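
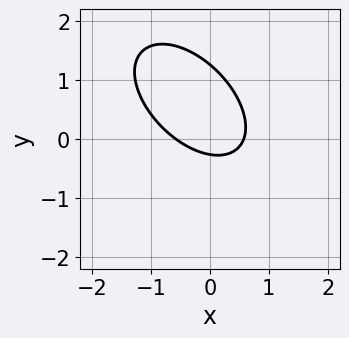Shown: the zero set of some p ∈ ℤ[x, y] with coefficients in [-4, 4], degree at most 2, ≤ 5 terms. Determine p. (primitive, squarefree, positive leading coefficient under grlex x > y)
The degree is 2 — a generic line meets the curve in up to 2 points.
Putting this together gives p.

3*x^2 + 3*x*y + 3*y^2 - 3*y - 1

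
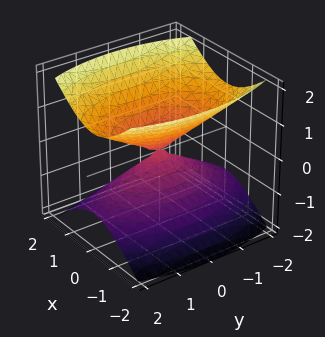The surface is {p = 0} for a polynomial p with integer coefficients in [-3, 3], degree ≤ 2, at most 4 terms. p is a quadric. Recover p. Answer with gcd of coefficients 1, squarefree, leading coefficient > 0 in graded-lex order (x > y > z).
(a) I count 2 distinct pieces. Treating them together as one polynomial.
(b) deg p = 2. Two nappes meeting at a single point; a quadric.
(c) Symmetries: it's symmetric under z → −z, forcing even powers of z; the x ↦ −x reflection is a symmetry, so x appears only in even powers; the y ↦ −y reflection is a symmetry, so y appears only in even powers.
(d) Checking where it meets the axes: one z-axis crossing is at z = 0; it meets the y-axis at y = 0 (among the integer gridlines).
(e) Putting this together gives p.

3*x^2 + y^2 - 3*z^2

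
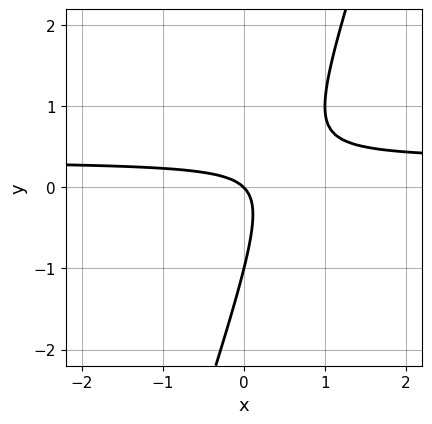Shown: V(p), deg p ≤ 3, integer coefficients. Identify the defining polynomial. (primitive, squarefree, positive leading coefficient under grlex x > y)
3*x*y - y^2 - x - y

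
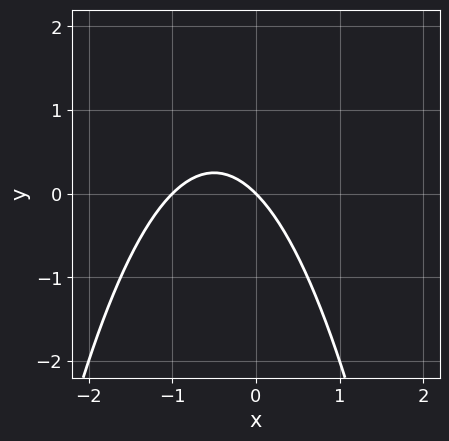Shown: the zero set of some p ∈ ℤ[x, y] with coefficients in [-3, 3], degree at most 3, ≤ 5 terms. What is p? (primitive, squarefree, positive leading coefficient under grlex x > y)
(a) deg p = 2. A generic line meets the curve in up to 2 points.
(b) Observable constraints: the x-axis gridline crossings are at x ∈ {-1, 0}; one y-axis crossing is at y = 0.
(c) Matching integer coefficients to the picture gives p.

x^2 + x + y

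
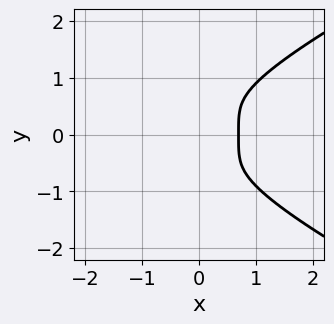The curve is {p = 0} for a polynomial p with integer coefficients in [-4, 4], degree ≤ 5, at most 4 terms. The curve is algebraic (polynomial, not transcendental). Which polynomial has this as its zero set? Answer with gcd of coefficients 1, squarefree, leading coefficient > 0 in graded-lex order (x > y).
3*y^4 - 3*x^3 + 1

(a) The degree is 4 — no degree-3 curve has this shape.
(b) Symmetries: mirror symmetry y ↦ −y ⇒ only even powers of y.
(c) From the visible intercepts: it misses every integer gridline on the y-axis.
(d) Putting this together gives p.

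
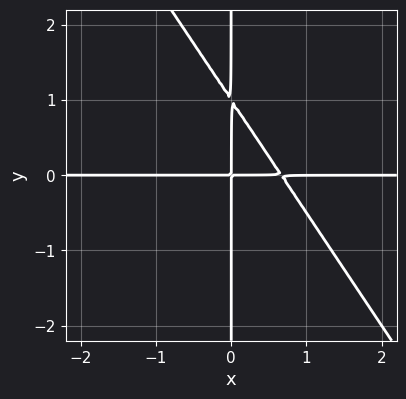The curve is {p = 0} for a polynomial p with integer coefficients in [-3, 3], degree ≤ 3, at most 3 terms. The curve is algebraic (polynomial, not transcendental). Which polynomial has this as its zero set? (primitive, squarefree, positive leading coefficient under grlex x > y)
deg p = 3. A generic line meets the curve in up to 3 points.
From the axis intercepts and sections: every point of the y-axis in the box is on the curve; the visible x-axis segment lies entirely on the curve.
These observations pin down the coefficients.

3*x^2*y + 2*x*y^2 - 2*x*y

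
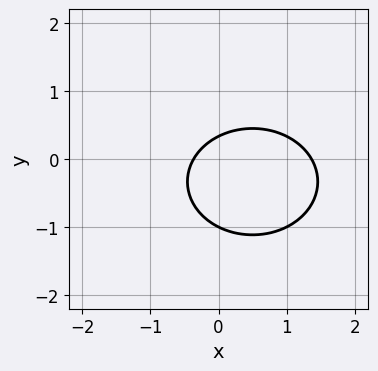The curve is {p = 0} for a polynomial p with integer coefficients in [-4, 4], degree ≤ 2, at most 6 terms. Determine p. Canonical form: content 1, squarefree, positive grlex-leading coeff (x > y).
2*x^2 + 3*y^2 - 2*x + 2*y - 1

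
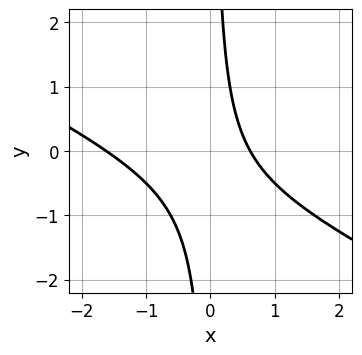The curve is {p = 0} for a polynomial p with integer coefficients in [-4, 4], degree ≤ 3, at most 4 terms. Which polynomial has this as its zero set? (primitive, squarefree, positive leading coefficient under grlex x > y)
x^2 + 2*x*y + x - 1

First, the degree is 2 — the shape is more complex than any degree-1 curve.
Next, from the axis intercepts and sections: the curve avoids every integer y-axis point in the box.
Finally, matching integer coefficients to the picture gives p.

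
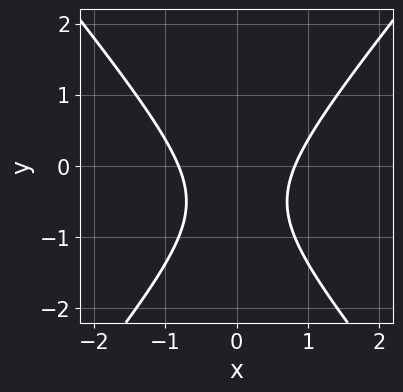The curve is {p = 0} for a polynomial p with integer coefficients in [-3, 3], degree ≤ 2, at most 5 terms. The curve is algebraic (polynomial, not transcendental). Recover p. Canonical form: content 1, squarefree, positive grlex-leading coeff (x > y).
1. deg p = 2. A generic line meets the curve in up to 2 points.
2. Symmetries: mirror symmetry x ↦ −x ⇒ only even powers of x.
3. Checking where it meets the axes: the curve avoids every integer y-axis point in the box.
4. Assembling these constraints gives the stated polynomial.

3*x^2 - 2*y^2 - 2*y - 2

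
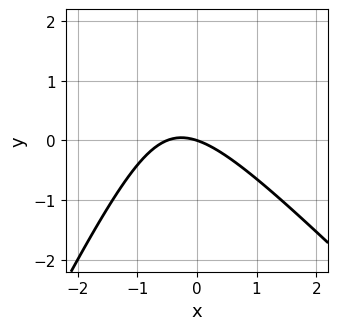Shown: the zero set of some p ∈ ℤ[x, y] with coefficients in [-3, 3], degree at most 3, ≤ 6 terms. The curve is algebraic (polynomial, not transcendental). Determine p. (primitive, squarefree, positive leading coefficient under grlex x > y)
First, the degree is 2 — a generic line meets the curve in up to 2 points.
Next, against the integer gridlines: one y-axis crossing is at y = 0; it meets the x-axis at x = 0 (among the integer gridlines).
Finally, together with the visible shape, these determine p as stated.

2*x^2 + x*y - y^2 + x + 3*y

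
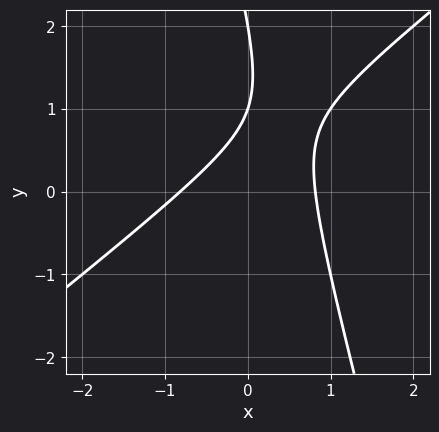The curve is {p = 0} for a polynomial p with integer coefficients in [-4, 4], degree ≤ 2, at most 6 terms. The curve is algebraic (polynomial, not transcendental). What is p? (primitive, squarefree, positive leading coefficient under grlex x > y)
3*x^2 - 3*x*y - y^2 + 3*y - 2

(a) deg p = 2. The shape is more complex than any degree-1 curve.
(b) Checking where it meets the axes: among the integer gridlines, it crosses the y-axis at y ∈ {1, 2}.
(c) Matching integer coefficients to the picture gives p.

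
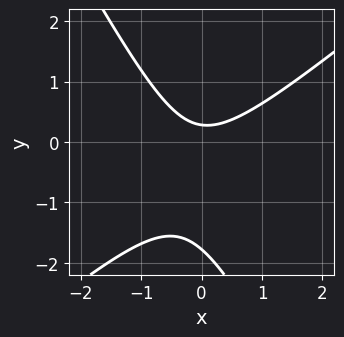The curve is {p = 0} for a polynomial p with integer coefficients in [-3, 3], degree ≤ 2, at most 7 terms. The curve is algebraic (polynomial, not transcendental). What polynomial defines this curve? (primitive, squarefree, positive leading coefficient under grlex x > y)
(a) Degree: the shape is more complex than any degree-1 curve, so deg p = 2.
(b) From the visible intercepts: it misses every integer gridline on the x-axis.
(c) Fitting integer coefficients to these (and the overall shape) gives p.

3*x^2 - 2*x*y - 2*y^2 - 3*y + 1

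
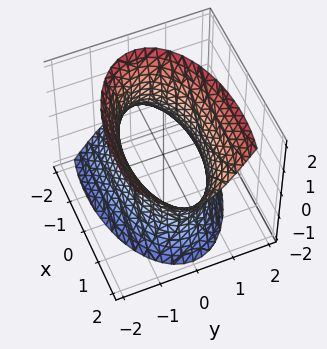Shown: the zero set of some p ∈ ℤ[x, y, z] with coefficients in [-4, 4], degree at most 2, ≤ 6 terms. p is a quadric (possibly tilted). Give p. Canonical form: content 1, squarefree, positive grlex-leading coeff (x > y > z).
First, degree: a generic line meets the surface in up to 2 points, so deg p = 2.
Next, observable constraints: no z-intercept at any integer in the box; the y-axis gridline crossings are at y ∈ {-1, 1}.
Finally, together with the visible shape, these determine p as stated.

x^2 - x*z + 3*y^2 - z^2 - 3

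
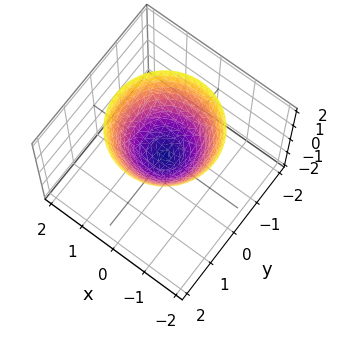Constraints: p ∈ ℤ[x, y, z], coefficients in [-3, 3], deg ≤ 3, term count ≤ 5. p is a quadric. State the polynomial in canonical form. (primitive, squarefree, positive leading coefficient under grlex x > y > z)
(a) The degree is 2 — a single bowl opening along one axis; a quadric.
(b) Symmetries: every cross-section ⟂ z is a circle, so x, y appear only via x² + y².
(c) Reading off the gridlines: a circular section at z = 2 has radius between 1 and 2; one y-axis crossing is at y = 0.
(d) Together with the visible shape, these determine p as stated.

x^2 + y^2 - z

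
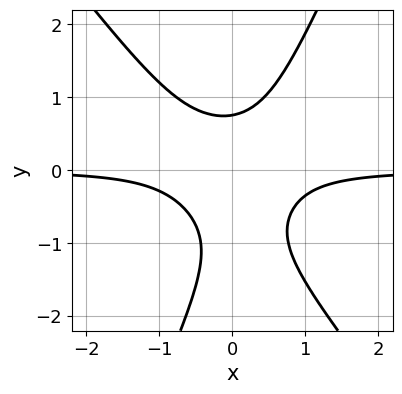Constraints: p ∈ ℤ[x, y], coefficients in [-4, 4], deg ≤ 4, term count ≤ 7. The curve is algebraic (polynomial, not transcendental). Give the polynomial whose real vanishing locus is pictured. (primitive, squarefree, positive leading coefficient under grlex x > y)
1. The degree is 3 — no degree-2 curve has this shape.
2. Observable constraints: it misses every integer gridline on the x-axis.
3. Together with the visible shape, these determine p as stated.

3*x^2*y + x*y^2 - y^3 - y^2 + 1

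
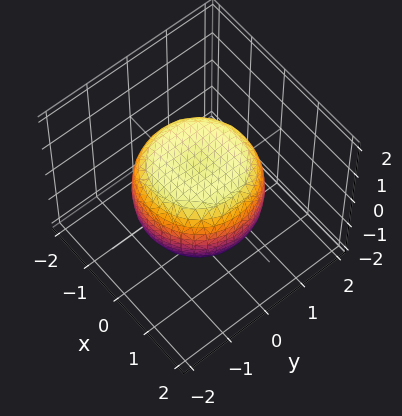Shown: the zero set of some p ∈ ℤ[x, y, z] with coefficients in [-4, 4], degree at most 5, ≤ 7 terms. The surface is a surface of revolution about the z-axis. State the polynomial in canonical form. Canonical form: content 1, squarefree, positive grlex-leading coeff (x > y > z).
2*x^4 + 4*x^2*y^2 + 2*y^4 - 2*x^2 - 2*y^2 + 3*z^2 - 3

(a) Degree: no degree-3 surface has this shape, so deg p = 4.
(b) By symmetry, every cross-section ⟂ z is a circle, so x, y appear only via x² + y².
(c) From the axis intercepts and sections: the z-axis gridline crossings are at z ∈ {-1, 1}; a circular section at z = 0 has radius between 1 and 2.
(d) Assembling these constraints gives the stated polynomial.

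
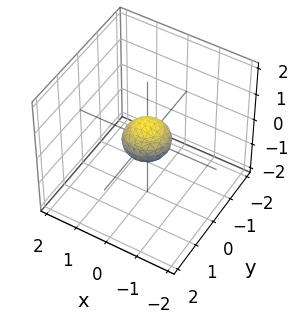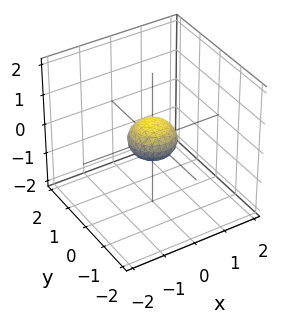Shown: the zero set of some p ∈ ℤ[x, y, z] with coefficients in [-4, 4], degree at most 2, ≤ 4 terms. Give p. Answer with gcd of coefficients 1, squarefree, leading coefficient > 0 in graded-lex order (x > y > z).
(a) The degree is 2 — no degree-1 surface has this shape.
(b) Symmetries: the z-axis is an axis of rotation, so x and y enter only as x² + y².
(c) Checking where it meets the axes: a circular section at z = 0 has radius between 0 and 1.
(d) Solving for integer coefficients yields p as stated.

2*x^2 + 2*y^2 + 3*z^2 - 1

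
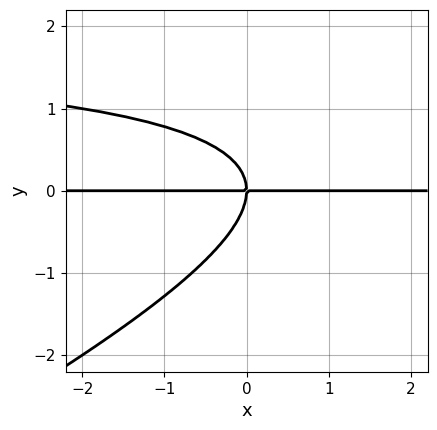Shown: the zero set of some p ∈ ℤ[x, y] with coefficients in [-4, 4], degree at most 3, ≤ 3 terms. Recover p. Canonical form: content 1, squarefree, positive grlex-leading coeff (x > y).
(a) Degree: a generic line meets the curve in up to 3 points, so deg p = 3.
(b) From the axis intercepts and sections: the visible x-axis segment lies entirely on the curve; it meets the y-axis at y = 0 (among the integer gridlines).
(c) Putting this together gives p.

x*y^2 - 2*y^3 - 2*x*y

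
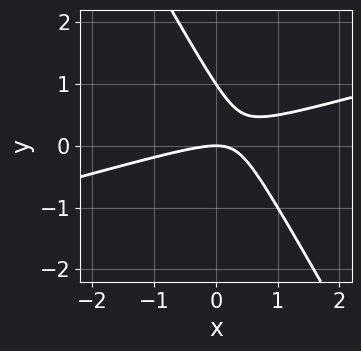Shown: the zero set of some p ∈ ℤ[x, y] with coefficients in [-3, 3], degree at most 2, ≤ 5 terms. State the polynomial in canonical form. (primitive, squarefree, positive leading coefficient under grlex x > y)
x^2 - 3*x*y - 2*y^2 + 2*y

First, degree: a generic line meets the curve in up to 2 points, so deg p = 2.
Then, from the visible intercepts: the y-axis gridline crossings are at y ∈ {0, 1}; it meets the x-axis at x = 0 (among the integer gridlines).
Finally, these observations pin down the coefficients.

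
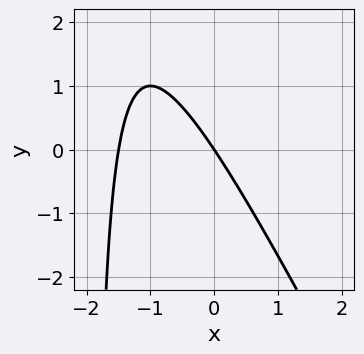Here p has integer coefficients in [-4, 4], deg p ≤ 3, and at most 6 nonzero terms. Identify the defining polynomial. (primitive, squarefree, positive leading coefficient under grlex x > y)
2*x^2 + x*y + 3*x + 2*y

(a) The degree is 2 — a generic line meets the curve in up to 2 points.
(b) Checking where it meets the axes: it crosses the y-axis at the gridline y = 0; it meets the x-axis at x = 0 (among the integer gridlines).
(c) The integer polynomial consistent with all of this is the stated p.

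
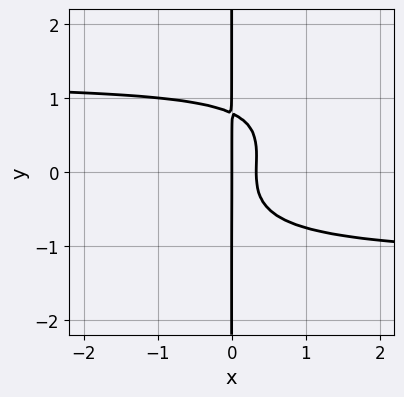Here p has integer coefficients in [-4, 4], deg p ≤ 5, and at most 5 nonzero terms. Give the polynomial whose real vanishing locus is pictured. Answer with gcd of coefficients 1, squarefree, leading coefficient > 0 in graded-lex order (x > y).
The degree is 4 — a generic line meets the curve in up to 4 points.
From the visible intercepts: the visible y-axis segment lies entirely on the curve; it crosses the x-axis at the gridline x = 0.
Assembling these constraints gives the stated polynomial.

2*x^2*y^2 - 2*x*y^3 - 3*x^2 + x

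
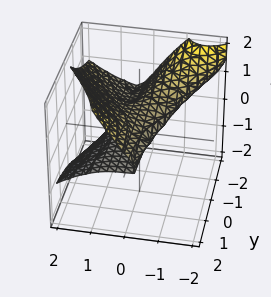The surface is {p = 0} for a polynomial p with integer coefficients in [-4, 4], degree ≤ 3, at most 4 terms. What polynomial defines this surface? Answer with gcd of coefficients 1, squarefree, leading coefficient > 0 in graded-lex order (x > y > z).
x^3 + 2*x*y*z - 3*z^2 + 2*z

(a) Degree: the shape is more complex than any degree-2 surface, so deg p = 3.
(b) Observable constraints: it crosses the x-axis at the gridline x = 0; every point of the y-axis in the box is on the surface; it crosses the z-axis at the gridline z = 0.
(c) The integer polynomial consistent with all of this is the stated p.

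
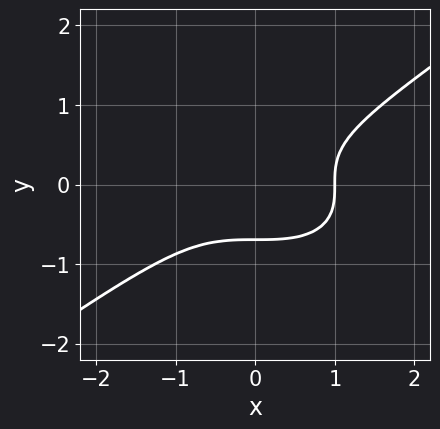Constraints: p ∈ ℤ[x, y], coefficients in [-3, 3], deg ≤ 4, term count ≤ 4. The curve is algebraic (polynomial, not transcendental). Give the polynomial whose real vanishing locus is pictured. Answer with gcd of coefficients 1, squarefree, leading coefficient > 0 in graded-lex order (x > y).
x^3 - 3*y^3 - 1

1. Degree: the shape is more complex than any degree-2 curve, so deg p = 3.
2. From the axis intercepts and sections: it crosses the x-axis at the gridline x = 1.
3. These observations pin down the coefficients.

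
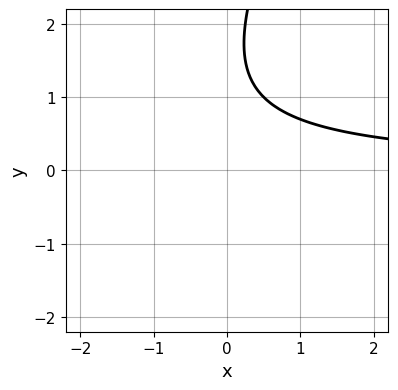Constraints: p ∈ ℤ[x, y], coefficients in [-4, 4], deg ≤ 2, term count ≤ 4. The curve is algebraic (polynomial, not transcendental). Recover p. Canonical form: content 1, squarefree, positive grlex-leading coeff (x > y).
2*x*y - y^2 + 3*y - 3

First, degree: a generic line meets the curve in up to 2 points, so deg p = 2.
Next, observable constraints: no y-intercept at any integer in the box; it misses every integer gridline on the x-axis.
Finally, the integer polynomial consistent with all of this is the stated p.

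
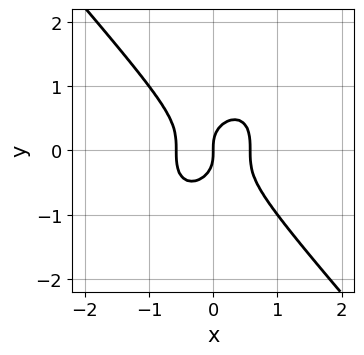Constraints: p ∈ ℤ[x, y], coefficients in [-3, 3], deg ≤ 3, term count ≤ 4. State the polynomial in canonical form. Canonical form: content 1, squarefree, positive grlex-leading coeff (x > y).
3*x^3 + 2*y^3 - x

First, the degree is 3 — no degree-2 curve has this shape.
Then, from the visible intercepts: one x-axis crossing is at x = 0; it meets the y-axis at y = 0 (among the integer gridlines).
Finally, fitting integer coefficients to these (and the overall shape) gives p.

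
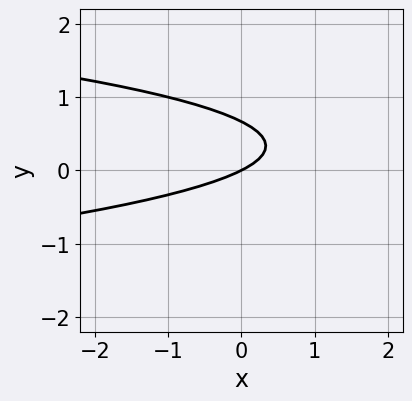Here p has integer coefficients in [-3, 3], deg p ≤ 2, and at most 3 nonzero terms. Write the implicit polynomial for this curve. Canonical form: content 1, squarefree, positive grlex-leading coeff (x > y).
3*y^2 + x - 2*y

(a) The degree is 2 — no degree-1 curve has this shape.
(b) Checking where it meets the axes: it crosses the y-axis at the gridline y = 0; one x-axis crossing is at x = 0.
(c) Solving for integer coefficients yields p as stated.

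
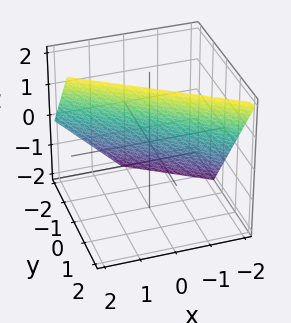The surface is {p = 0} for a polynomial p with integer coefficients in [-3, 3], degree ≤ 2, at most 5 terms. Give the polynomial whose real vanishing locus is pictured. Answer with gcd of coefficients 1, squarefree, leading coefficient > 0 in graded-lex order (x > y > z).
2*x + 3*y - 2*z + 2

The degree is 1 — the surface is flat (a plane).
Checking where it meets the axes: it crosses the z-axis at the gridline z = 1; one x-axis crossing is at x = -1.
The integer polynomial consistent with all of this is the stated p.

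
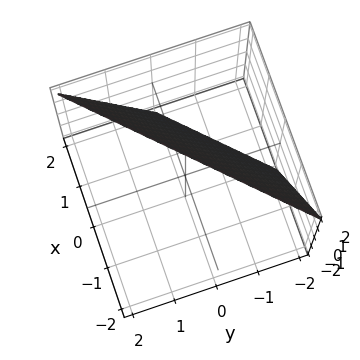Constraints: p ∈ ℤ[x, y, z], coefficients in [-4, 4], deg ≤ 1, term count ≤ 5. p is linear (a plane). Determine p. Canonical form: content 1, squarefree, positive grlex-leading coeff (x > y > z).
2*x - 2*y + z - 2

1. The degree is 1 — every cross-section is a straight line — this is a plane.
2. From the visible intercepts: it meets the z-axis at z = 2 (among the integer gridlines); it meets the y-axis at y = -1 (among the integer gridlines); one x-axis crossing is at x = 1.
3. Matching integer coefficients to the picture gives p.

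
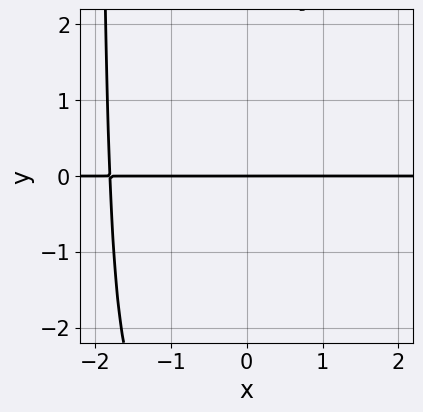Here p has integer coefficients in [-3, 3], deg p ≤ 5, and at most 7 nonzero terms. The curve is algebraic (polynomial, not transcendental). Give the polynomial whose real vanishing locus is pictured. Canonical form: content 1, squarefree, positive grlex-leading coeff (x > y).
2*x^3*y - x^2*y^2 + 3*x^2*y - 2*x*y^2 + 2*y

(a) Degree: the shape is more complex than any degree-3 curve, so deg p = 4.
(b) From the visible intercepts: the visible x-axis segment lies entirely on the curve; it meets the y-axis at y = 0 (among the integer gridlines).
(c) Solving for integer coefficients yields p as stated.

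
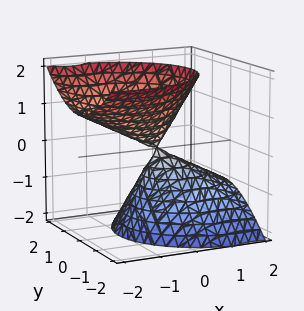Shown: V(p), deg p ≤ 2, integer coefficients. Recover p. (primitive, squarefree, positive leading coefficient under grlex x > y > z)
1. I count 2 distinct pieces. They look like related sheets of one shape, so recover p as a whole.
2. The degree is 2 — the shape is more complex than any degree-1 surface.
3. From the axis intercepts and sections: it meets the x-axis at x = 0 (among the integer gridlines); it crosses the z-axis at the gridline z = 0; it meets the y-axis at y = 0 (among the integer gridlines).
4. Assembling these constraints gives the stated polynomial.

2*x^2 + 3*x*z + 3*y^2 - 2*z^2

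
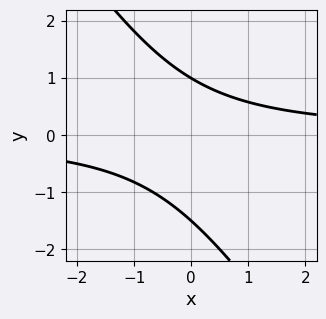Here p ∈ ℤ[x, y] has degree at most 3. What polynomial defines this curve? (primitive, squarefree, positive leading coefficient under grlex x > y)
3*x*y + 2*y^2 + y - 3

(a) deg p = 2. A generic line meets the curve in up to 2 points.
(b) Reading off the gridlines: the curve avoids every integer x-axis point in the box; it crosses the y-axis at the gridline y = 1.
(c) Putting this together gives p.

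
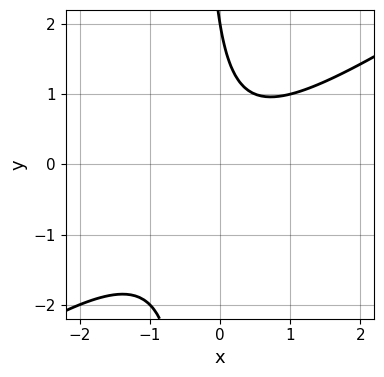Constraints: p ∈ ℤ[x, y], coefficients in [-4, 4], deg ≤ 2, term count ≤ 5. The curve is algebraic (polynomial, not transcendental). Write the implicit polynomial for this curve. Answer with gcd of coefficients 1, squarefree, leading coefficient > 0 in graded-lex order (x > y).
Degree: the shape is more complex than any degree-1 curve, so deg p = 2.
From the axis intercepts and sections: it meets the y-axis at y = 2 (among the integer gridlines); it misses every integer gridline on the x-axis.
Matching integer coefficients to the picture gives p.

2*x^2 - 3*x*y - y + 2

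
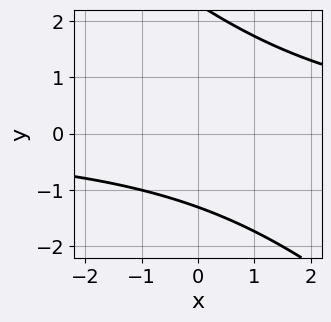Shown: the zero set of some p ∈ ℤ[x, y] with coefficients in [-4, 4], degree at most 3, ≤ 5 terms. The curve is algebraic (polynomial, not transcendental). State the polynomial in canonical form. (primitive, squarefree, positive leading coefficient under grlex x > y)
x*y + y^2 - y - 3

1. deg p = 2. The shape is more complex than any degree-1 curve.
2. Reading off the gridlines: it misses every integer gridline on the x-axis.
3. Putting this together gives p.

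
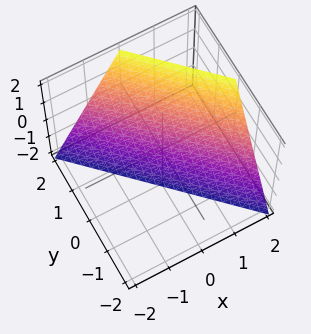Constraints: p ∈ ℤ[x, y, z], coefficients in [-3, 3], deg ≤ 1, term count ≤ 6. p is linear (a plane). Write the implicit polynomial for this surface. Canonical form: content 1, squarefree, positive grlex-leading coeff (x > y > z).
1. deg p = 1.
2. Checking where it meets the axes: one x-axis crossing is at x = 1; it crosses the y-axis at the gridline y = 1.
3. These observations pin down the coefficients.

2*x + 2*y - z - 2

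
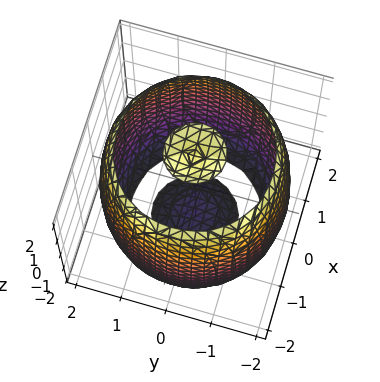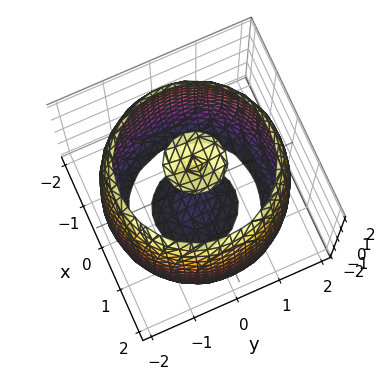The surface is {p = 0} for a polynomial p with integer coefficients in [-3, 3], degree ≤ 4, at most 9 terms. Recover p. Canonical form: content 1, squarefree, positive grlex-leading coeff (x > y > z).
x^4 + 2*x^2*y^2 + y^4 - 3*x^2 - 3*y^2 + z^2 - 3

There are 3 components.
deg p = 4.
Symmetries: rotational symmetry about the z-axis ⇒ p depends on x, y only through x² + y².
Checking where it meets the axes: a circular section at z = 2 has radius between 0 and 1.
Putting this together gives p.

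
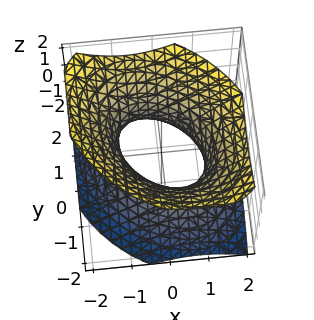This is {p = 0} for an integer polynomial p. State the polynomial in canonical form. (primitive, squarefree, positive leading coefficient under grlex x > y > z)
3*x^2 + 2*x*y + 3*y^2 - 3*z^2 - 3

First, degree: no degree-1 surface has this shape, so deg p = 2.
Then, from the visible intercepts: among the integer gridlines, it crosses the x-axis at x ∈ {-1, 1}; the y-axis gridline crossings are at y ∈ {-1, 1}; it misses every integer gridline on the z-axis.
Finally, together with the visible shape, these determine p as stated.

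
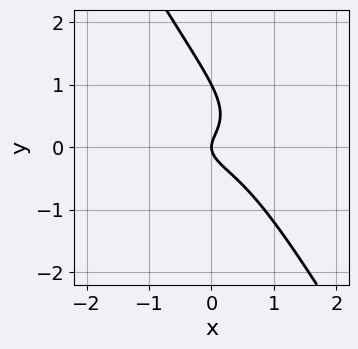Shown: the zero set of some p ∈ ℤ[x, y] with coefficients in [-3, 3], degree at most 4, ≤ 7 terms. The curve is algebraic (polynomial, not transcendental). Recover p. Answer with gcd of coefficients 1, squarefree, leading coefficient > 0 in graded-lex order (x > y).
Degree: a generic line meets the curve in up to 3 points, so deg p = 3.
Checking where it meets the axes: it meets the x-axis at x = 0 (among the integer gridlines); among the integer gridlines, it crosses the y-axis at y ∈ {0, 1}.
Solving for integer coefficients yields p as stated.

x^3 + 3*x*y^2 + 2*y^3 - 2*y^2 + x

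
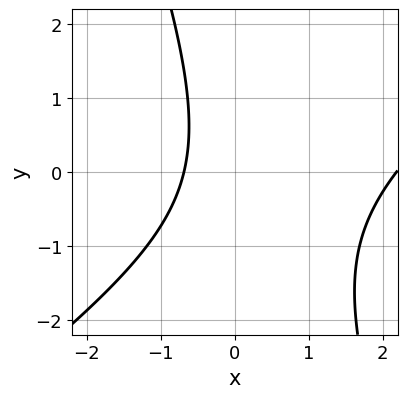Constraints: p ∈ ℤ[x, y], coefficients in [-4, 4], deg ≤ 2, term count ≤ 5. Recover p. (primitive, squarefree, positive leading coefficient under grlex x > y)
First, the degree is 2 — no degree-1 curve has this shape.
Then, checking where it meets the axes: it misses every integer gridline on the y-axis.
Finally, the integer polynomial consistent with all of this is the stated p.

2*x^2 - 2*x*y - y^2 - 3*x - 3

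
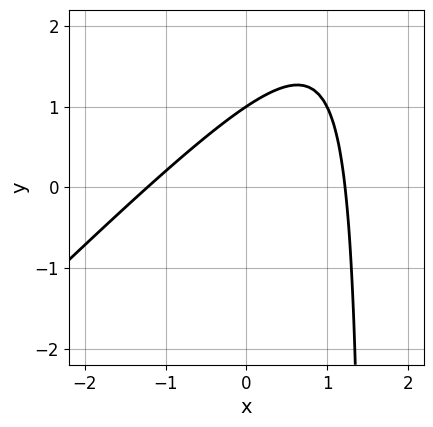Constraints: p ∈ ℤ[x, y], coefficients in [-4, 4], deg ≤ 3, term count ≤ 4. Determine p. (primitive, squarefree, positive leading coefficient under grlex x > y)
2*x^2 - 2*x*y + 3*y - 3

The degree is 2 — a generic line meets the curve in up to 2 points.
From the visible intercepts: it crosses the y-axis at the gridline y = 1.
Solving for integer coefficients yields p as stated.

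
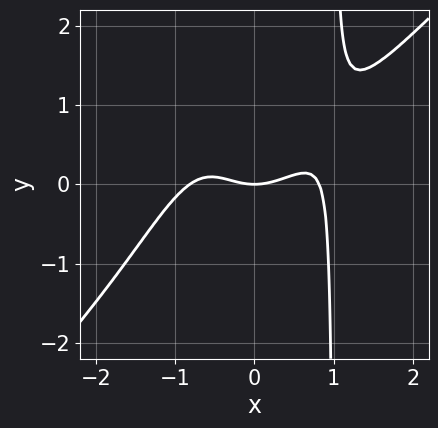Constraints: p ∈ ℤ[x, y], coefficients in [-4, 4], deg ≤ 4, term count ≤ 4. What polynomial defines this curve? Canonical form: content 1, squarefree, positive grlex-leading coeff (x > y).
(a) Degree: the shape is more complex than any degree-3 curve, so deg p = 4.
(b) Reading off the gridlines: it crosses the y-axis at the gridline y = 0; it crosses the x-axis at the gridline x = 0.
(c) Matching integer coefficients to the picture gives p.

3*x^4 - 3*x^3*y - 2*x^2 + 3*y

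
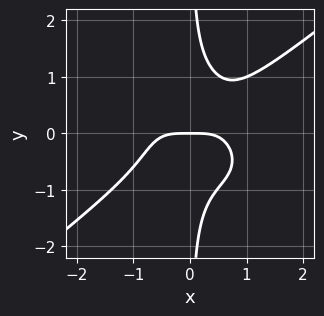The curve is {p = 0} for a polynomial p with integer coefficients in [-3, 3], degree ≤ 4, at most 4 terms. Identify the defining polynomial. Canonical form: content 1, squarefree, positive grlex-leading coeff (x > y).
x^4 - 2*x*y^3 + y

(a) The degree is 4 — a generic line meets the curve in up to 4 points.
(b) From the axis intercepts and sections: it crosses the x-axis at the gridline x = 0; it crosses the y-axis at the gridline y = 0.
(c) Fitting integer coefficients to these (and the overall shape) gives p.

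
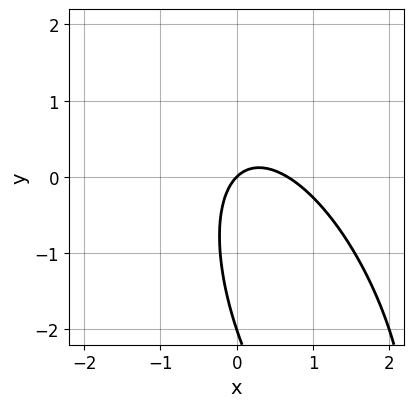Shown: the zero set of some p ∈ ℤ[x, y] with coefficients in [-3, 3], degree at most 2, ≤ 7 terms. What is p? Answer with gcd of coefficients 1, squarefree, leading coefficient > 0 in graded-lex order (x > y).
First, the degree is 2 — a generic line meets the curve in up to 2 points.
Then, reading off the gridlines: the y-axis gridline crossings are at y ∈ {-2, 0}; it meets the x-axis at x = 0 (among the integer gridlines).
Finally, the integer polynomial consistent with all of this is the stated p.

3*x^2 + 2*x*y + y^2 - 2*x + 2*y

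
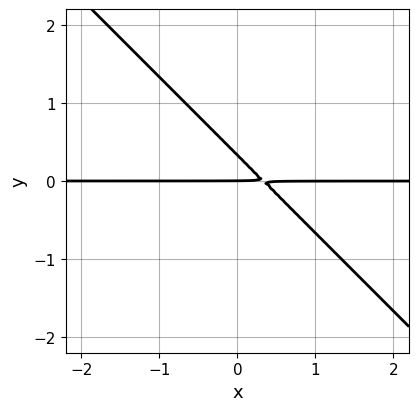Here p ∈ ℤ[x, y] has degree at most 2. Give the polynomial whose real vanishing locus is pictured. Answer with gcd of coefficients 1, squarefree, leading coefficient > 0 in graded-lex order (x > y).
3*x*y + 3*y^2 - y

1. The degree is 2 — the shape is more complex than any degree-1 curve.
2. From the visible intercepts: one y-axis crossing is at y = 0; the visible x-axis segment lies entirely on the curve.
3. Together with the visible shape, these determine p as stated.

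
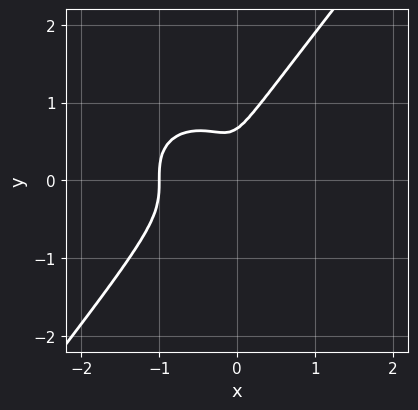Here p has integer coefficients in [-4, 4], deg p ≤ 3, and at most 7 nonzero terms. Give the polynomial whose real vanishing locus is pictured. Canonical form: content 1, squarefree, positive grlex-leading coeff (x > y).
3*x^3 + 2*x*y^2 - 3*y^3 + 3*x^2 + 2*y^2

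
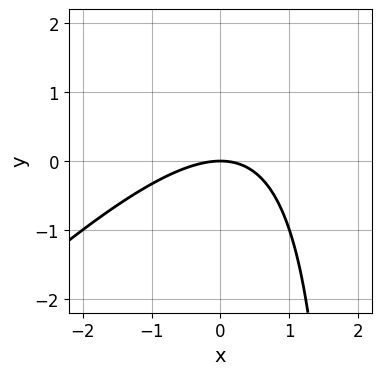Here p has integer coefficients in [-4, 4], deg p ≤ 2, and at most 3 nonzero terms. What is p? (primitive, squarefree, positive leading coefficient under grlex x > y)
x^2 - x*y + 2*y

1. The degree is 2 — the shape is more complex than any degree-1 curve.
2. Observable constraints: it crosses the x-axis at the gridline x = 0; it crosses the y-axis at the gridline y = 0.
3. Fitting integer coefficients to these (and the overall shape) gives p.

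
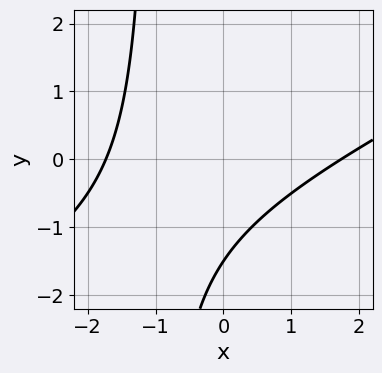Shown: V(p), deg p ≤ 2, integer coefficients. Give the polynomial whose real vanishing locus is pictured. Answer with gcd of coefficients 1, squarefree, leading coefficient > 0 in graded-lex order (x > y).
x^2 - 2*x*y - 2*y - 3

(a) The degree is 2 — no degree-1 curve has this shape.
(b) Matching integer coefficients to the picture gives p.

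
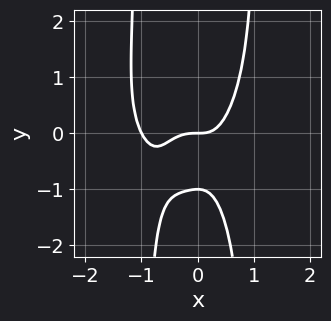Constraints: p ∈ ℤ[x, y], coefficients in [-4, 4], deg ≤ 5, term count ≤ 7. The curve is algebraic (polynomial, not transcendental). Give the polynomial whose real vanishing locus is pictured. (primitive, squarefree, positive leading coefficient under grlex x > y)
First, degree: no degree-3 curve has this shape, so deg p = 4.
Next, reading off the gridlines: among the integer gridlines, it crosses the y-axis at y ∈ {-1, 0}; the x-axis gridline crossings are at x ∈ {-1, 0}.
Finally, matching integer coefficients to the picture gives p.

2*x^4 + x^2*y^2 + 2*x^3 - y^2 - y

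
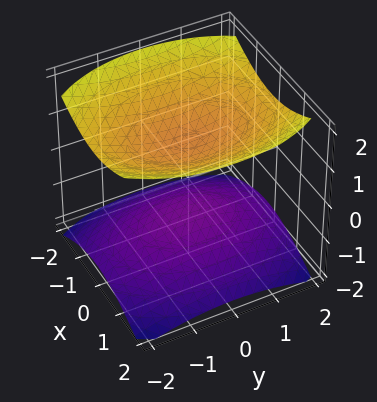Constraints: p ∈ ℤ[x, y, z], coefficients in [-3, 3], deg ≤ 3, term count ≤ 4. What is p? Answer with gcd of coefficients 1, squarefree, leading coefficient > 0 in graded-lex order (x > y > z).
2*x^2 + y^2 - 3*z^2 + 3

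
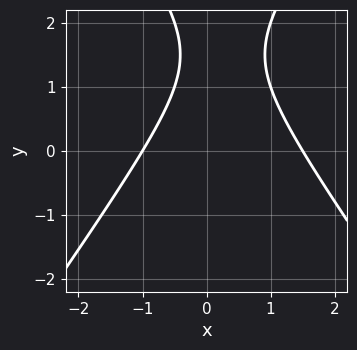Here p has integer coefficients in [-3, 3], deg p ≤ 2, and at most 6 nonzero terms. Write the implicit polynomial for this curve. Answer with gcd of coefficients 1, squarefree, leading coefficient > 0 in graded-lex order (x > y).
First, degree: the shape is more complex than any degree-1 curve, so deg p = 2.
Then, against the integer gridlines: the curve avoids every integer y-axis point in the box; one x-axis crossing is at x = -1.
Finally, these observations pin down the coefficients.

2*x^2 - y^2 - x + 3*y - 3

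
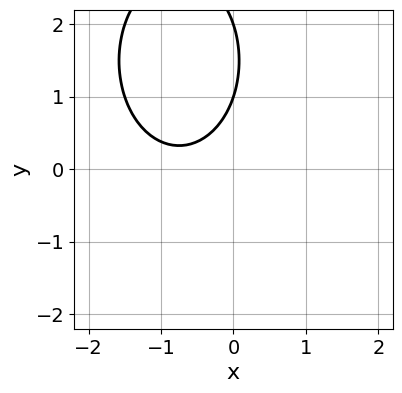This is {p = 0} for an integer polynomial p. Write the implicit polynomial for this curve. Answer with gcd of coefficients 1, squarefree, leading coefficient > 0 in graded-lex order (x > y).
(a) The degree is 2 — a generic line meets the curve in up to 2 points.
(b) From the visible intercepts: among the integer gridlines, it crosses the y-axis at y ∈ {1, 2}; it misses every integer gridline on the x-axis.
(c) Together with the visible shape, these determine p as stated.

2*x^2 + y^2 + 3*x - 3*y + 2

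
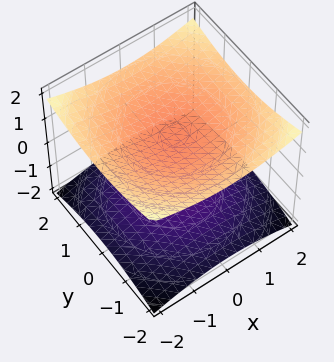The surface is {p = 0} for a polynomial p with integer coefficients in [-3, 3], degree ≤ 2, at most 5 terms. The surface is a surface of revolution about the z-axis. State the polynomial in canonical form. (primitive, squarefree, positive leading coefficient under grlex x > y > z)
x^2 + y^2 - 3*z^2 + 3

(a) There are 2 components.
(b) The degree is 2 — no degree-1 surface has this shape.
(c) Symmetry: every cross-section ⟂ z is a circle, so x, y appear only via x² + y².
(d) Reading off the gridlines: no x-intercept at any integer in the box; the z-axis gridline crossings are at z ∈ {-1, 1}.
(e) Fitting integer coefficients to these (and the overall shape) gives p.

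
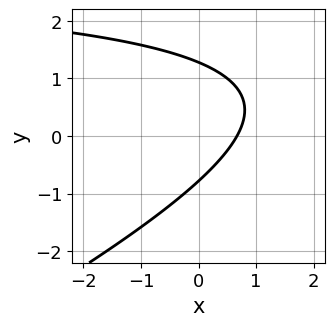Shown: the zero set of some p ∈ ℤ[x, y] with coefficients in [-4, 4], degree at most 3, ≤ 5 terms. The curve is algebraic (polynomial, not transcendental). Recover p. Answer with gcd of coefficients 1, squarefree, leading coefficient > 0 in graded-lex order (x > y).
x*y - 2*y^2 - 3*x + y + 2

(a) deg p = 2. A generic line meets the curve in up to 2 points.
(b) Putting this together gives p.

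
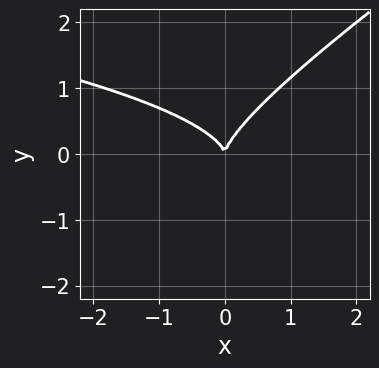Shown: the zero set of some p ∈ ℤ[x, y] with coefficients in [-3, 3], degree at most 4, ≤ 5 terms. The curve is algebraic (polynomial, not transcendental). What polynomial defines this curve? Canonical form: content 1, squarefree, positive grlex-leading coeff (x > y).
2*x*y^2 - 3*y^3 + 2*x^2

1. The degree is 3 — a generic line meets the curve in up to 3 points.
2. Reading off the gridlines: it meets the x-axis at x = 0 (among the integer gridlines); one y-axis crossing is at y = 0.
3. Solving for integer coefficients yields p as stated.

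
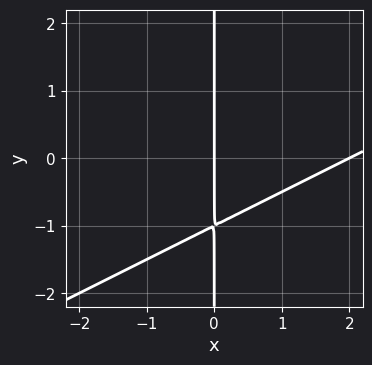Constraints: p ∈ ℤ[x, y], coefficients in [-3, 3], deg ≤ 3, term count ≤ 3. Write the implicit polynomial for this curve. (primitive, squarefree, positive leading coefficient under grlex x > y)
x^2 - 2*x*y - 2*x

Degree: the shape is more complex than any degree-1 curve, so deg p = 2.
Observable constraints: the x-axis gridline crossings are at x ∈ {0, 2}; every point of the y-axis in the box is on the curve.
Assembling these constraints gives the stated polynomial.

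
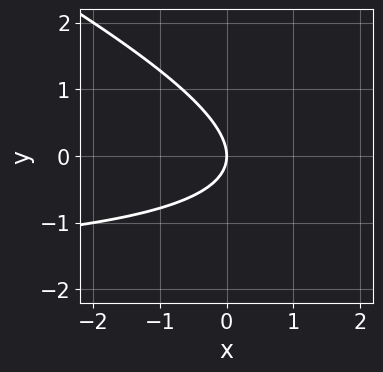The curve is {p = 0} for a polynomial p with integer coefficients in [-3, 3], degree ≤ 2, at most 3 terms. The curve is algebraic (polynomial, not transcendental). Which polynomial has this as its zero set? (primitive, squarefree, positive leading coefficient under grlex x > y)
The degree is 2 — no degree-1 curve has this shape.
From the axis intercepts and sections: one x-axis crossing is at x = 0; one y-axis crossing is at y = 0.
Assembling these constraints gives the stated polynomial.

x*y + 2*y^2 + 2*x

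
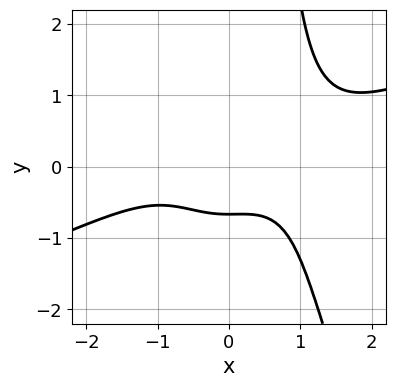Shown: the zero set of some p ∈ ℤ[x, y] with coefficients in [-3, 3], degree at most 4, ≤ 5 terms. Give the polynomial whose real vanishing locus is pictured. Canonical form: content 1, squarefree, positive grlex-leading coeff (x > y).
deg p = 4. The shape is more complex than any degree-3 curve.
Against the integer gridlines: the curve avoids every integer x-axis point in the box.
The integer polynomial consistent with all of this is the stated p.

x^4 - 2*x^3*y - x^2*y^2 + 3*y + 2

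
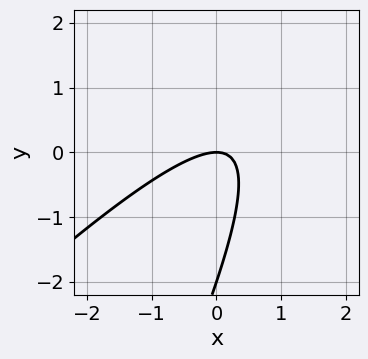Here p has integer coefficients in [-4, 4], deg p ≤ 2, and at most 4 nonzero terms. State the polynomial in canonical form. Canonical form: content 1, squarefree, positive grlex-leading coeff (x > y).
First, deg p = 2. The shape is more complex than any degree-1 curve.
Then, reading off the gridlines: among the integer gridlines, it crosses the y-axis at y ∈ {-2, 0}; it crosses the x-axis at the gridline x = 0.
Finally, putting this together gives p.

2*x^2 - 3*x*y + y^2 + 2*y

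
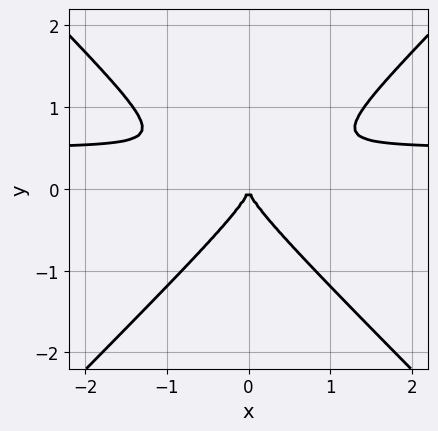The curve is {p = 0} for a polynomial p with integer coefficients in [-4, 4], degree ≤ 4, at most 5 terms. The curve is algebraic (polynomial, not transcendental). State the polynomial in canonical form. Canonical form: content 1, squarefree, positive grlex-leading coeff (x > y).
2*x^2*y - 2*y^3 - x^2

First, degree: the shape is more complex than any degree-2 curve, so deg p = 3.
Then, symmetries: mirror symmetry x ↦ −x ⇒ only even powers of x.
Next, reading off the gridlines: one x-axis crossing is at x = 0; it crosses the y-axis at the gridline y = 0.
Finally, fitting integer coefficients to these (and the overall shape) gives p.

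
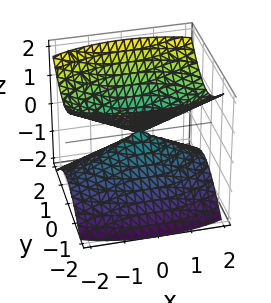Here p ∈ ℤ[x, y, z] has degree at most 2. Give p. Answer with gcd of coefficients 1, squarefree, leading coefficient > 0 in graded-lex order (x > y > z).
The picture has 2 separate pieces. Treating them together as one polynomial.
Degree: a double cone through the origin; a quadric, so deg p = 2.
Symmetries: it's symmetric under y → −y, forcing even powers of y; it's symmetric under z → −z, forcing even powers of z; the x ↦ −x reflection is a symmetry, so x appears only in even powers.
From the visible intercepts: it crosses the x-axis at the gridline x = 0; one y-axis crossing is at y = 0; it meets the z-axis at z = 0 (among the integer gridlines).
The integer polynomial consistent with all of this is the stated p.

x^2 + 3*y^2 - 3*z^2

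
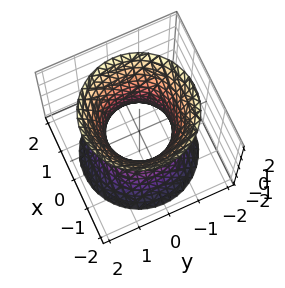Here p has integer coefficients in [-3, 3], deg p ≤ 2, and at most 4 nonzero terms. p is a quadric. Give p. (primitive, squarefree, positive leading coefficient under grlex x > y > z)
1. deg p = 2. One connected sheet with a waist; a quadric.
2. Symmetries: every cross-section ⟂ z is a circle, so x, y appear only via x² + y²; the z ↦ −z reflection is a symmetry, so z appears only in even powers.
3. Reading off the gridlines: no z-intercept at any integer in the box; a circular section at z = 2 has radius between 1 and 2; among the integer gridlines, it crosses the x-axis at x ∈ {-1, 1}; the y-axis gridline crossings are at y ∈ {-1, 1}.
4. These observations pin down the coefficients.

2*x^2 + 2*y^2 - z^2 - 2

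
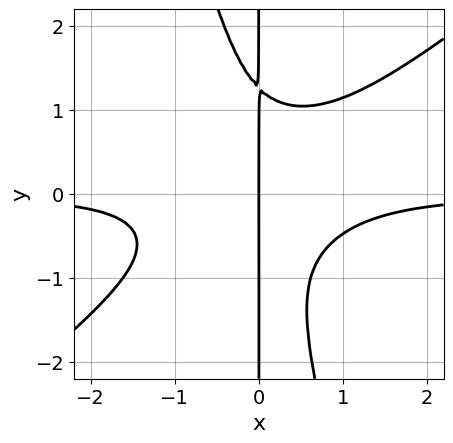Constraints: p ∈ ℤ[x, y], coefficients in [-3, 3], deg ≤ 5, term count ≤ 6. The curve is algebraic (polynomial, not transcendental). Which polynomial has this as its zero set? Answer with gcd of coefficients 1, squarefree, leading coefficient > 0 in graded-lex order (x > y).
First, the degree is 4 — the shape is more complex than any degree-3 curve.
Next, reading off the gridlines: the visible y-axis segment lies entirely on the curve; it crosses the x-axis at the gridline x = 0.
Finally, fitting integer coefficients to these (and the overall shape) gives p.

3*x^3*y - 3*x^2*y^2 - x*y^3 + 2*x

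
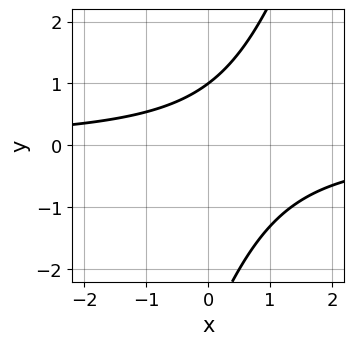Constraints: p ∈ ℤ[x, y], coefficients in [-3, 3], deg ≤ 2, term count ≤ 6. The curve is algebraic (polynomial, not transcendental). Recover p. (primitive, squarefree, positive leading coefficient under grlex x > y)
(a) deg p = 2. The shape is more complex than any degree-1 curve.
(b) Observable constraints: it misses every integer gridline on the x-axis; it crosses the y-axis at the gridline y = 1.
(c) Putting this together gives p.

3*x*y - y^2 - 2*y + 3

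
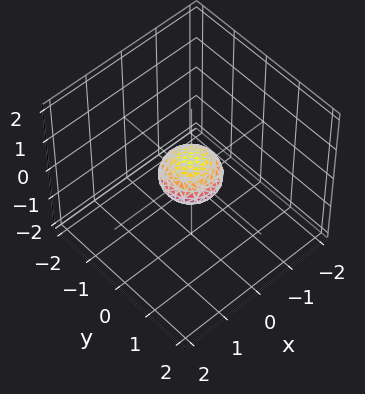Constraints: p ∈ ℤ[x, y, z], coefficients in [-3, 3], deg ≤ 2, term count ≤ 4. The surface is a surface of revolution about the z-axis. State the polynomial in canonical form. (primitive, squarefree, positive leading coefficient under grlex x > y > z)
deg p = 2. A generic line meets the surface in up to 2 points.
By symmetry, every cross-section ⟂ z is a circle, so x, y appear only via x² + y².
From the visible intercepts: a circular section at z = 0 has radius between 0 and 1.
Together with the visible shape, these determine p as stated.

2*x^2 + 2*y^2 + 3*z^2 - 1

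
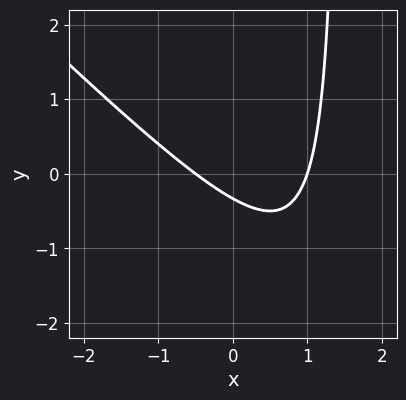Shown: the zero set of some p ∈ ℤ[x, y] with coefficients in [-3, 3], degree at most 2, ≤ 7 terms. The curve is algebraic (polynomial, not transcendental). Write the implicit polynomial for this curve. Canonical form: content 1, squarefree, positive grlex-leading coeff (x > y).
2*x^2 + 2*x*y - x - 3*y - 1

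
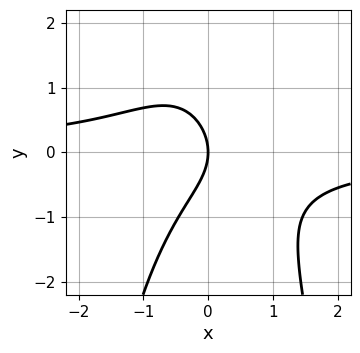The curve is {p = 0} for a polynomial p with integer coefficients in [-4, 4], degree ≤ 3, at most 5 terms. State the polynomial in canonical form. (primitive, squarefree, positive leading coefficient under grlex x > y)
3*x^2*y + 2*y^2 + 3*x

1. The degree is 3 — the shape is more complex than any degree-2 curve.
2. Against the integer gridlines: it meets the y-axis at y = 0 (among the integer gridlines); one x-axis crossing is at x = 0.
3. Matching integer coefficients to the picture gives p.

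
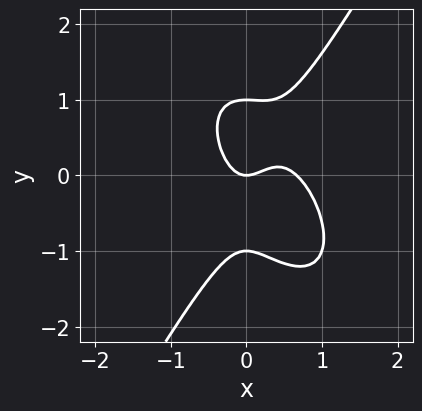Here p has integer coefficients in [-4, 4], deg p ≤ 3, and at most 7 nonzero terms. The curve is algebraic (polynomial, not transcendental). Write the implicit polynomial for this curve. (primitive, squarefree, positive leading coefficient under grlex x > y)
3*x^3 + x^2*y - y^3 - 2*x^2 + y

1. deg p = 3. A generic line meets the curve in up to 3 points.
2. From the axis intercepts and sections: one x-axis crossing is at x = 0; the y-axis gridline crossings are at y ∈ {-1, 0, 1}.
3. Together with the visible shape, these determine p as stated.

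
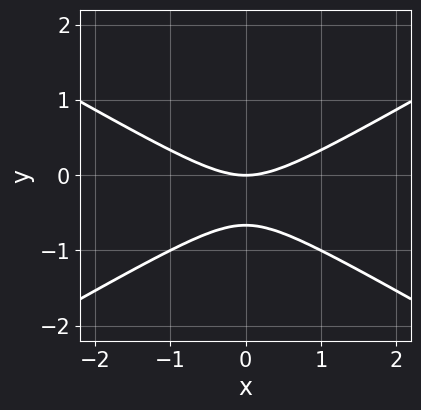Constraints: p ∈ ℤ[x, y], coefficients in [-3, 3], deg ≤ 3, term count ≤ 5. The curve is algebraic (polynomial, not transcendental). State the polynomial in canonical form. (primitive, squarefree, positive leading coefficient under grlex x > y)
x^2 - 3*y^2 - 2*y

1. deg p = 2.
2. Symmetries: it's symmetric under x → −x, forcing even powers of x.
3. From the axis intercepts and sections: one x-axis crossing is at x = 0; it crosses the y-axis at the gridline y = 0.
4. These observations pin down the coefficients.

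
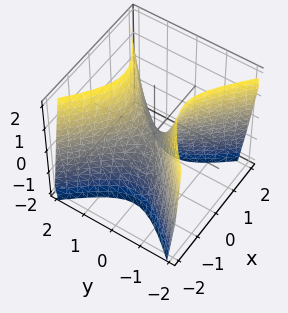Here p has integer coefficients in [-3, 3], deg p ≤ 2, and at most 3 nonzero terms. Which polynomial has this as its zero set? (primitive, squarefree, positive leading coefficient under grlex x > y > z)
2*x^2 - 2*y^2 + z

First, the degree is 2 — a hyperbolic paraboloid; a quadric.
Next, symmetries: mirror symmetry y ↦ −y ⇒ only even powers of y; the x ↦ −x reflection is a symmetry, so x appears only in even powers.
Next, from the axis intercepts and sections: one z-axis crossing is at z = 0; one y-axis crossing is at y = 0.
Finally, the integer polynomial consistent with all of this is the stated p.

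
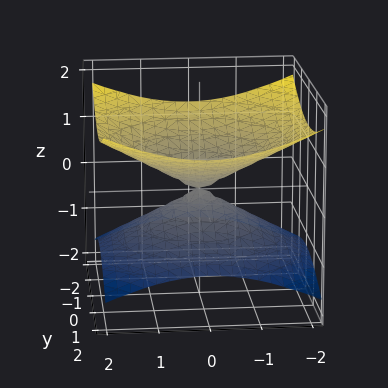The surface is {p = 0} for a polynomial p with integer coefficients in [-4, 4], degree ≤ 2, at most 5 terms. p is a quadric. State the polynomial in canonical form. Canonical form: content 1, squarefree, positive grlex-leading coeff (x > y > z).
1. The degree is 2 — a double cone through the origin; a quadric.
2. Symmetry: the z-axis is an axis of rotation, so x and y enter only as x² + y²; the z ↦ −z reflection is a symmetry, so z appears only in even powers.
3. Against the integer gridlines: one x-axis crossing is at x = 0; a circular section at z = 1 has radius between 1 and 2; it meets the y-axis at y = 0 (among the integer gridlines); it meets the z-axis at z = 0 (among the integer gridlines).
4. Assembling these constraints gives the stated polynomial.

x^2 + y^2 - 3*z^2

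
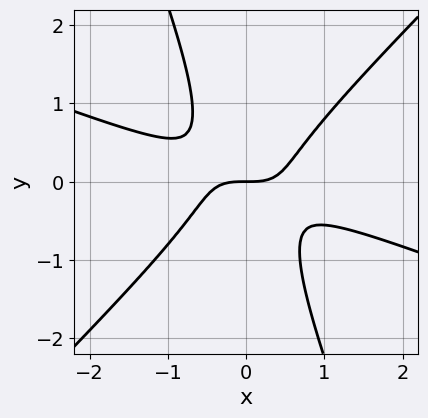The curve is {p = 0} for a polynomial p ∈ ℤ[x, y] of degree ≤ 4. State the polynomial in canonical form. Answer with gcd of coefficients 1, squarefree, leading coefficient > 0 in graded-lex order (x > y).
Degree: no degree-2 curve has this shape, so deg p = 3.
Against the integer gridlines: one y-axis crossing is at y = 0; one x-axis crossing is at x = 0.
Together with the visible shape, these determine p as stated.

x^3 + 2*x^2*y - 2*x*y^2 - y^3 - y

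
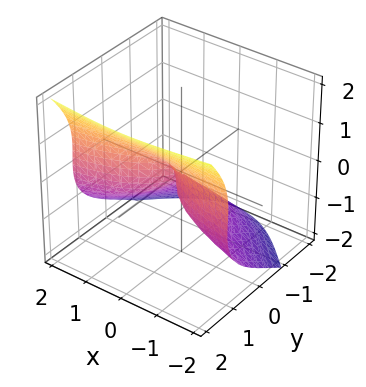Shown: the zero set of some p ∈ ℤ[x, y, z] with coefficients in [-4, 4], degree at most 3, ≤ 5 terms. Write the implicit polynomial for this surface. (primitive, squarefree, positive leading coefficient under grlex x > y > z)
2*x^2*y + y^3 + 2*y*z^2 - 3*z^3 - 3*x^2

(a) The degree is 3 — the shape is more complex than any degree-2 surface.
(b) Against the integer gridlines: it crosses the z-axis at the gridline z = 0; it meets the x-axis at x = 0 (among the integer gridlines); it meets the y-axis at y = 0 (among the integer gridlines).
(c) Solving for integer coefficients yields p as stated.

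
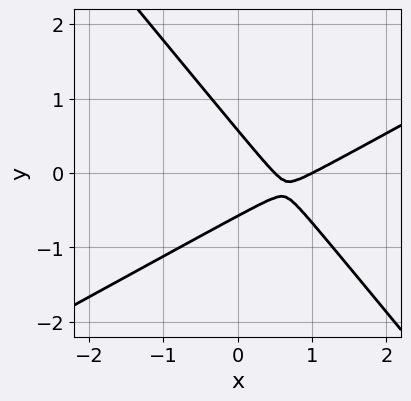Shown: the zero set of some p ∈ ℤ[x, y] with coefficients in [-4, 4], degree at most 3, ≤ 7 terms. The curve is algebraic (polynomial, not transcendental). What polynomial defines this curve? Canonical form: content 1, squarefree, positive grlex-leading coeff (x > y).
First, deg p = 2. A generic line meets the curve in up to 2 points.
Next, from the visible intercepts: it crosses the x-axis at the gridline x = 1.
Finally, solving for integer coefficients yields p as stated.

2*x^2 - 2*x*y - 3*y^2 - 3*x + 1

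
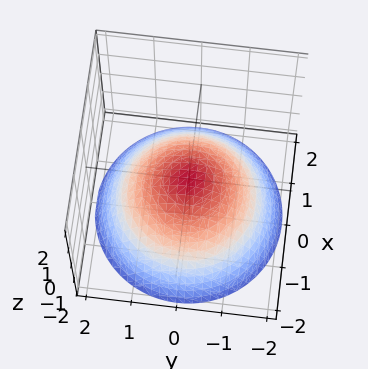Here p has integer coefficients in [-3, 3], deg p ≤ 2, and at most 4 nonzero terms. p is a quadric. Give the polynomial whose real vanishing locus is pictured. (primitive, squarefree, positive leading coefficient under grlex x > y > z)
x^2 + y^2 + 2*z

(a) Degree: a single bowl opening along one axis; a quadric, so deg p = 2.
(b) Symmetries: the z-axis is an axis of rotation, so x and y enter only as x² + y².
(c) From the axis intercepts and sections: it crosses the x-axis at the gridline x = 0; a circular section at z = -1 has radius between 1 and 2; it crosses the y-axis at the gridline y = 0; it crosses the z-axis at the gridline z = 0.
(d) Solving for integer coefficients yields p as stated.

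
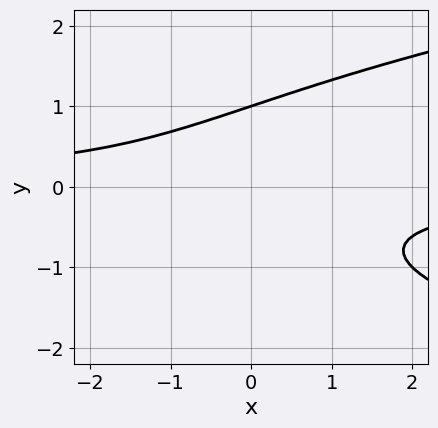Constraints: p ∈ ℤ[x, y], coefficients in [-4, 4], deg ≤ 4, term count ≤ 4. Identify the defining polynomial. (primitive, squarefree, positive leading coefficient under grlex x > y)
The degree is 3 — the shape is more complex than any degree-2 curve.
Checking where it meets the axes: no x-intercept at any integer in the box; it meets the y-axis at y = 1 (among the integer gridlines).
These observations pin down the coefficients.

y^3 - x*y - 1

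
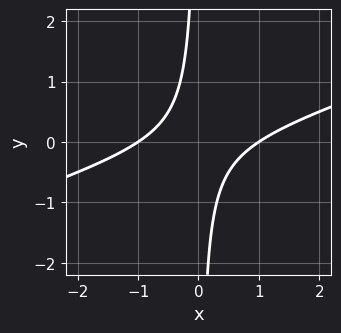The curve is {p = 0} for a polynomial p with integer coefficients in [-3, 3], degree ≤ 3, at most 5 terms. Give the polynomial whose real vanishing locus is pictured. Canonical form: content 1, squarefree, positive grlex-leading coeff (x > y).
1. Degree: no degree-1 curve has this shape, so deg p = 2.
2. Reading off the gridlines: the x-axis gridline crossings are at x ∈ {-1, 1}; it misses every integer gridline on the y-axis.
3. Matching integer coefficients to the picture gives p.

x^2 - 3*x*y - 1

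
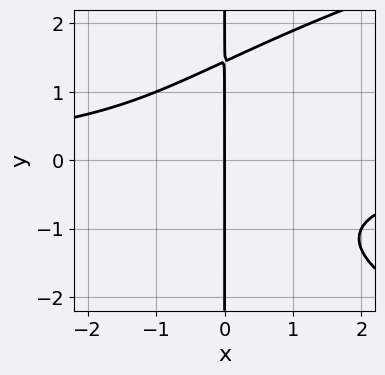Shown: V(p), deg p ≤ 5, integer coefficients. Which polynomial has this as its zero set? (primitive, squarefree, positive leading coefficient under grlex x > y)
x*y^3 - 2*x^2*y - 3*x

The degree is 4 — the shape is more complex than any degree-3 curve.
Checking where it meets the axes: one x-axis crossing is at x = 0; every point of the y-axis in the box is on the curve.
Matching integer coefficients to the picture gives p.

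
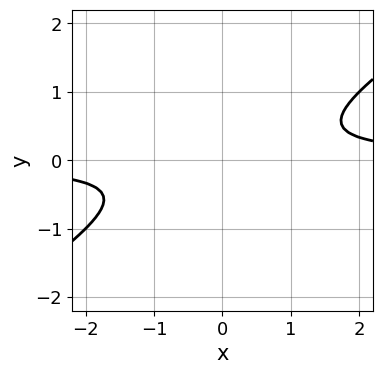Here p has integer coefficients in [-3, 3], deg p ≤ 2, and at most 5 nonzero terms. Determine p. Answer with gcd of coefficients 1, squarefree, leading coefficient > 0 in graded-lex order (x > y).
(a) The degree is 2 — a generic line meets the curve in up to 2 points.
(b) Against the integer gridlines: the curve avoids every integer y-axis point in the box; the curve avoids every integer x-axis point in the box.
(c) These observations pin down the coefficients.

2*x*y - 3*y^2 - 1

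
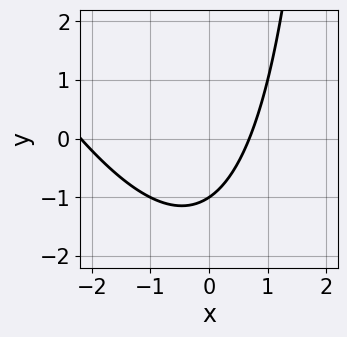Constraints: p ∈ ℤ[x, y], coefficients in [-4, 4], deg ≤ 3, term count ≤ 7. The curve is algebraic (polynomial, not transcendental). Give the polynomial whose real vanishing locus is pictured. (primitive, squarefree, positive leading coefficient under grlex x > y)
2*x^2 + x*y + 3*x - 3*y - 3

(a) The degree is 2 — the shape is more complex than any degree-1 curve.
(b) From the axis intercepts and sections: it meets the y-axis at y = -1 (among the integer gridlines).
(c) These observations pin down the coefficients.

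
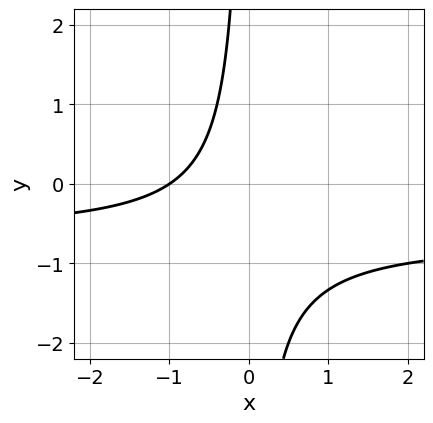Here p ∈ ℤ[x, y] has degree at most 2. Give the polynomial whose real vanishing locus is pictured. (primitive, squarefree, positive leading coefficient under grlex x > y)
3*x*y + 2*x + 2

(a) Degree: the shape is more complex than any degree-1 curve, so deg p = 2.
(b) Checking where it meets the axes: it crosses the x-axis at the gridline x = -1; it misses every integer gridline on the y-axis.
(c) Assembling these constraints gives the stated polynomial.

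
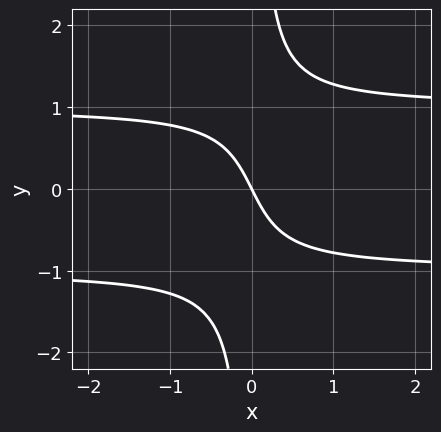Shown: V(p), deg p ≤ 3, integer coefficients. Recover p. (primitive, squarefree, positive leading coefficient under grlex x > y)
Degree: a generic line meets the curve in up to 3 points, so deg p = 3.
From the axis intercepts and sections: it crosses the x-axis at the gridline x = 0; one y-axis crossing is at y = 0.
Matching integer coefficients to the picture gives p.

2*x*y^2 - 2*x - y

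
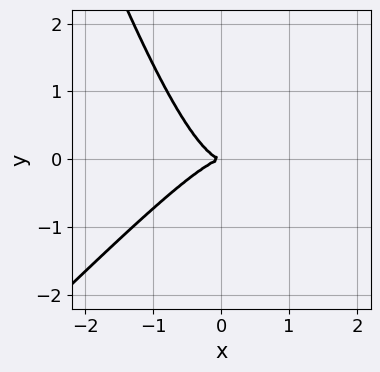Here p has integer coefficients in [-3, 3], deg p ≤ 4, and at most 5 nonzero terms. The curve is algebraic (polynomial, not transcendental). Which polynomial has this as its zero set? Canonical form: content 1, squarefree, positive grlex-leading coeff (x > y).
3*x^3 - 2*x^2*y - x*y^2 + 2*y^2

1. The degree is 3 — a generic line meets the curve in up to 3 points.
2. From the visible intercepts: it meets the x-axis at x = 0 (among the integer gridlines); it meets the y-axis at y = 0 (among the integer gridlines).
3. Matching integer coefficients to the picture gives p.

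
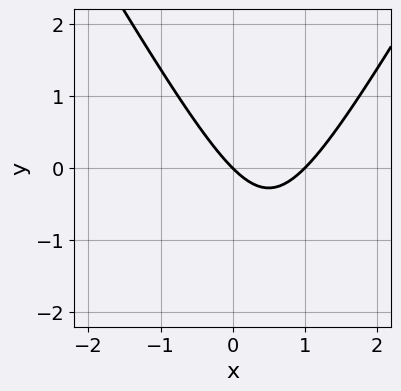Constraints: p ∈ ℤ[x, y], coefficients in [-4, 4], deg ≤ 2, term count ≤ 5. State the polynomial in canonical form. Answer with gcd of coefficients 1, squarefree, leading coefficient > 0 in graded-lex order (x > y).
3*x^2 - y^2 - 3*x - 3*y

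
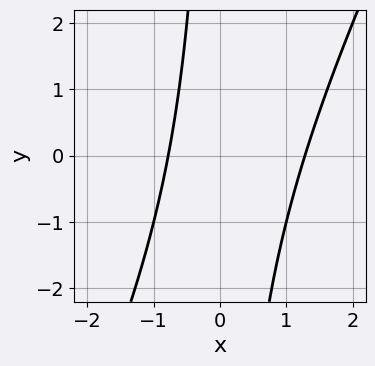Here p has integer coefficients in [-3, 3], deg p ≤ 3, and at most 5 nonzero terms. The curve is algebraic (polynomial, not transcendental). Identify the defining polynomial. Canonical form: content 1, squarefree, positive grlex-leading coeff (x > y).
2*x^2 - x*y - x - 2

(a) Degree: a generic line meets the curve in up to 2 points, so deg p = 2.
(b) Observable constraints: it misses every integer gridline on the y-axis.
(c) Together with the visible shape, these determine p as stated.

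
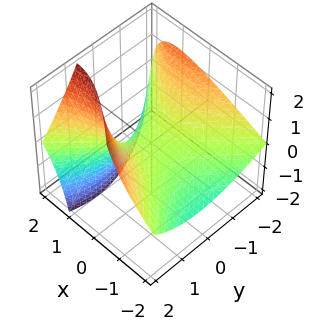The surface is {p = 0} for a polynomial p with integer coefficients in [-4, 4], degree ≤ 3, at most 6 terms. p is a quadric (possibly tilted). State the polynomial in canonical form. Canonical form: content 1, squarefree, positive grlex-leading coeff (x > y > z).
deg p = 2. A generic line meets the surface in up to 2 points.
Against the integer gridlines: one y-axis crossing is at y = 0; one z-axis crossing is at z = 0; one x-axis crossing is at x = 0.
Matching integer coefficients to the picture gives p.

x^2 - 2*x*z - y^2 - y*z + 3*z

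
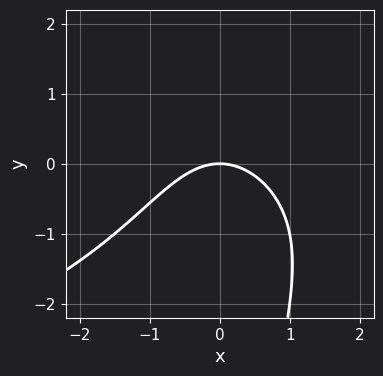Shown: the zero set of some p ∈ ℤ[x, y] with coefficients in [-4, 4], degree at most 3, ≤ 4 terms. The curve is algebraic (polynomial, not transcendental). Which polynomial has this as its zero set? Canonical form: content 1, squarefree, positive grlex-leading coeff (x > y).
deg p = 3. A generic line meets the curve in up to 3 points.
Observable constraints: one x-axis crossing is at x = 0; it meets the y-axis at y = 0 (among the integer gridlines).
Solving for integer coefficients yields p as stated.

x*y^2 + 2*x^2 + 3*y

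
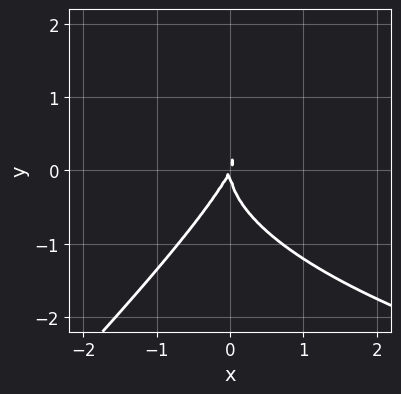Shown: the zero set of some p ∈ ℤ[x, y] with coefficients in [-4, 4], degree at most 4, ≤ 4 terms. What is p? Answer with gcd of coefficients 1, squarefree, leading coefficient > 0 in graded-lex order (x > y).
x*y^2 - y^3 - 2*x^2 + x*y

1. deg p = 3.
2. Reading off the gridlines: it crosses the x-axis at the gridline x = 0; it meets the y-axis at y = 0 (among the integer gridlines).
3. Putting this together gives p.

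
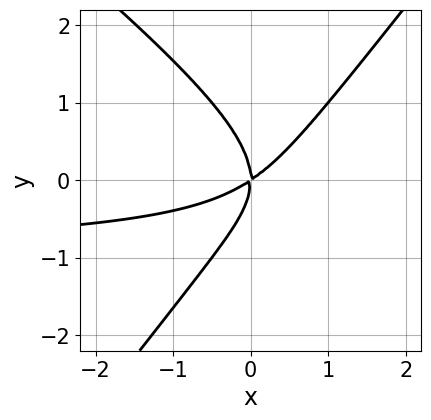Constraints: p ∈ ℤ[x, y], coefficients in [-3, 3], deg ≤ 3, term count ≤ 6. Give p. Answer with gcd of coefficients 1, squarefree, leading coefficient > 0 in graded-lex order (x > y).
2*x^2*y + x*y^2 - 2*y^3 + 2*x^2 - 3*x*y

(a) deg p = 3. A generic line meets the curve in up to 3 points.
(b) Reading off the gridlines: it crosses the x-axis at the gridline x = 0; it crosses the y-axis at the gridline y = 0.
(c) Assembling these constraints gives the stated polynomial.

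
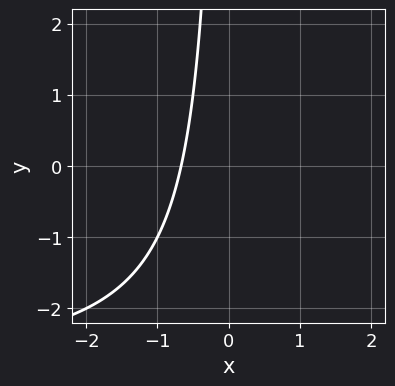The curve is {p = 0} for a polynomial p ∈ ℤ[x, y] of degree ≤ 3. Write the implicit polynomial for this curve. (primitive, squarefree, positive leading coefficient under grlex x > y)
1. The degree is 2 — no degree-1 curve has this shape.
2. From the axis intercepts and sections: the curve avoids every integer y-axis point in the box.
3. Solving for integer coefficients yields p as stated.

x*y + 3*x + 2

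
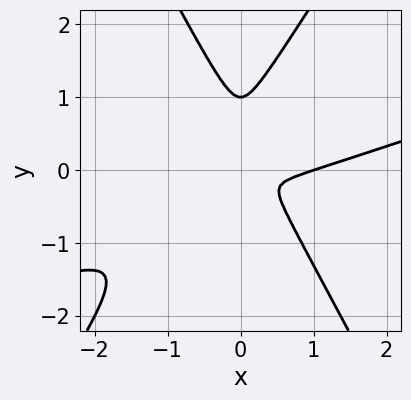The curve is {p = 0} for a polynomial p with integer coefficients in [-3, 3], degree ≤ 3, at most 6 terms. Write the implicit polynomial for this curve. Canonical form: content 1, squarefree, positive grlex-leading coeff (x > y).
x^3 - 3*x^2*y + y^3 - x^2 - y^2

Degree: no degree-2 curve has this shape, so deg p = 3.
Observable constraints: it meets the y-axis at y = 1 (among the integer gridlines); one x-axis crossing is at x = 1.
The integer polynomial consistent with all of this is the stated p.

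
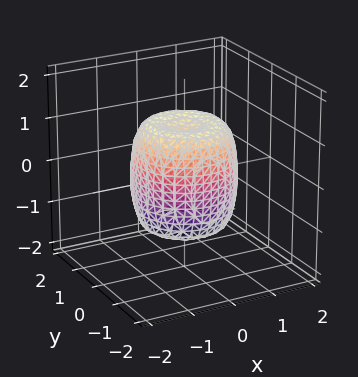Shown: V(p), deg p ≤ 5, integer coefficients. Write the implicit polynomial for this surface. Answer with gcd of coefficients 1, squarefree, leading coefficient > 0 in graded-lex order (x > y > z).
2*x^4 + 4*x^2*y^2 + 2*y^4 - 2*x^2 - 2*y^2 + z^2 - 1

Degree: a generic line meets the surface in up to 4 points, so deg p = 4.
Symmetry: every cross-section ⟂ z is a circle, so x, y appear only via x² + y².
Checking where it meets the axes: among the integer gridlines, it crosses the z-axis at z ∈ {-1, 1}; a circular section at z = -1 has radius exactly 1.
Solving for integer coefficients yields p as stated.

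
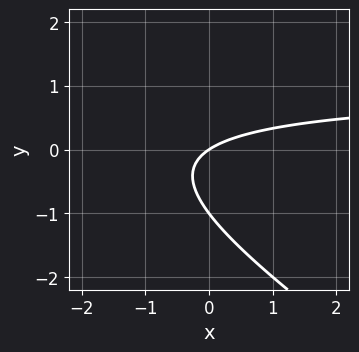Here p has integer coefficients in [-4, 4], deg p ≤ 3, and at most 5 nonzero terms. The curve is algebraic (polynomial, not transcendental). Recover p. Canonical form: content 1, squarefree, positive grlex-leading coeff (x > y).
2*x*y + 3*y^2 - 2*x + 3*y

First, deg p = 2. No degree-1 curve has this shape.
Next, from the axis intercepts and sections: among the integer gridlines, it crosses the y-axis at y ∈ {-1, 0}; it meets the x-axis at x = 0 (among the integer gridlines).
Finally, assembling these constraints gives the stated polynomial.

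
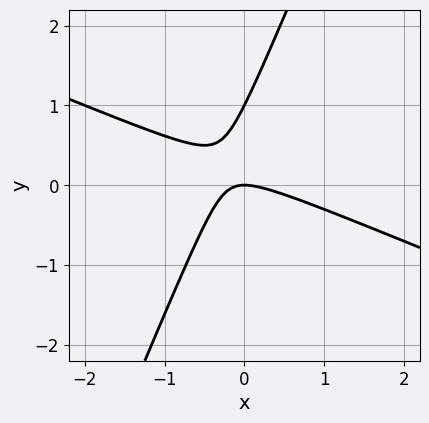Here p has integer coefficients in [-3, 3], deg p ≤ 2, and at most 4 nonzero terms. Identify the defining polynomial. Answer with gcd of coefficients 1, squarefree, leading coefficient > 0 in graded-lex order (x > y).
x^2 + 2*x*y - y^2 + y

1. Degree: no degree-1 curve has this shape, so deg p = 2.
2. From the axis intercepts and sections: among the integer gridlines, it crosses the y-axis at y ∈ {0, 1}; one x-axis crossing is at x = 0.
3. Solving for integer coefficients yields p as stated.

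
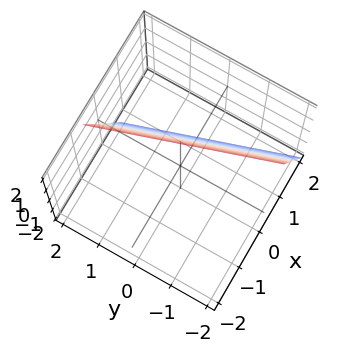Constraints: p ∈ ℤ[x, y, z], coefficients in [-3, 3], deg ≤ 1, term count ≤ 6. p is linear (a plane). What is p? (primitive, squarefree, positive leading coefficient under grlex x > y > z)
First, degree: the surface is flat (a plane), so deg p = 1.
Then, reading off the gridlines: it meets the z-axis at z = 2 (among the integer gridlines); it meets the y-axis at y = 2 (among the integer gridlines).
Finally, the integer polynomial consistent with all of this is the stated p.

3*x + y + z - 2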